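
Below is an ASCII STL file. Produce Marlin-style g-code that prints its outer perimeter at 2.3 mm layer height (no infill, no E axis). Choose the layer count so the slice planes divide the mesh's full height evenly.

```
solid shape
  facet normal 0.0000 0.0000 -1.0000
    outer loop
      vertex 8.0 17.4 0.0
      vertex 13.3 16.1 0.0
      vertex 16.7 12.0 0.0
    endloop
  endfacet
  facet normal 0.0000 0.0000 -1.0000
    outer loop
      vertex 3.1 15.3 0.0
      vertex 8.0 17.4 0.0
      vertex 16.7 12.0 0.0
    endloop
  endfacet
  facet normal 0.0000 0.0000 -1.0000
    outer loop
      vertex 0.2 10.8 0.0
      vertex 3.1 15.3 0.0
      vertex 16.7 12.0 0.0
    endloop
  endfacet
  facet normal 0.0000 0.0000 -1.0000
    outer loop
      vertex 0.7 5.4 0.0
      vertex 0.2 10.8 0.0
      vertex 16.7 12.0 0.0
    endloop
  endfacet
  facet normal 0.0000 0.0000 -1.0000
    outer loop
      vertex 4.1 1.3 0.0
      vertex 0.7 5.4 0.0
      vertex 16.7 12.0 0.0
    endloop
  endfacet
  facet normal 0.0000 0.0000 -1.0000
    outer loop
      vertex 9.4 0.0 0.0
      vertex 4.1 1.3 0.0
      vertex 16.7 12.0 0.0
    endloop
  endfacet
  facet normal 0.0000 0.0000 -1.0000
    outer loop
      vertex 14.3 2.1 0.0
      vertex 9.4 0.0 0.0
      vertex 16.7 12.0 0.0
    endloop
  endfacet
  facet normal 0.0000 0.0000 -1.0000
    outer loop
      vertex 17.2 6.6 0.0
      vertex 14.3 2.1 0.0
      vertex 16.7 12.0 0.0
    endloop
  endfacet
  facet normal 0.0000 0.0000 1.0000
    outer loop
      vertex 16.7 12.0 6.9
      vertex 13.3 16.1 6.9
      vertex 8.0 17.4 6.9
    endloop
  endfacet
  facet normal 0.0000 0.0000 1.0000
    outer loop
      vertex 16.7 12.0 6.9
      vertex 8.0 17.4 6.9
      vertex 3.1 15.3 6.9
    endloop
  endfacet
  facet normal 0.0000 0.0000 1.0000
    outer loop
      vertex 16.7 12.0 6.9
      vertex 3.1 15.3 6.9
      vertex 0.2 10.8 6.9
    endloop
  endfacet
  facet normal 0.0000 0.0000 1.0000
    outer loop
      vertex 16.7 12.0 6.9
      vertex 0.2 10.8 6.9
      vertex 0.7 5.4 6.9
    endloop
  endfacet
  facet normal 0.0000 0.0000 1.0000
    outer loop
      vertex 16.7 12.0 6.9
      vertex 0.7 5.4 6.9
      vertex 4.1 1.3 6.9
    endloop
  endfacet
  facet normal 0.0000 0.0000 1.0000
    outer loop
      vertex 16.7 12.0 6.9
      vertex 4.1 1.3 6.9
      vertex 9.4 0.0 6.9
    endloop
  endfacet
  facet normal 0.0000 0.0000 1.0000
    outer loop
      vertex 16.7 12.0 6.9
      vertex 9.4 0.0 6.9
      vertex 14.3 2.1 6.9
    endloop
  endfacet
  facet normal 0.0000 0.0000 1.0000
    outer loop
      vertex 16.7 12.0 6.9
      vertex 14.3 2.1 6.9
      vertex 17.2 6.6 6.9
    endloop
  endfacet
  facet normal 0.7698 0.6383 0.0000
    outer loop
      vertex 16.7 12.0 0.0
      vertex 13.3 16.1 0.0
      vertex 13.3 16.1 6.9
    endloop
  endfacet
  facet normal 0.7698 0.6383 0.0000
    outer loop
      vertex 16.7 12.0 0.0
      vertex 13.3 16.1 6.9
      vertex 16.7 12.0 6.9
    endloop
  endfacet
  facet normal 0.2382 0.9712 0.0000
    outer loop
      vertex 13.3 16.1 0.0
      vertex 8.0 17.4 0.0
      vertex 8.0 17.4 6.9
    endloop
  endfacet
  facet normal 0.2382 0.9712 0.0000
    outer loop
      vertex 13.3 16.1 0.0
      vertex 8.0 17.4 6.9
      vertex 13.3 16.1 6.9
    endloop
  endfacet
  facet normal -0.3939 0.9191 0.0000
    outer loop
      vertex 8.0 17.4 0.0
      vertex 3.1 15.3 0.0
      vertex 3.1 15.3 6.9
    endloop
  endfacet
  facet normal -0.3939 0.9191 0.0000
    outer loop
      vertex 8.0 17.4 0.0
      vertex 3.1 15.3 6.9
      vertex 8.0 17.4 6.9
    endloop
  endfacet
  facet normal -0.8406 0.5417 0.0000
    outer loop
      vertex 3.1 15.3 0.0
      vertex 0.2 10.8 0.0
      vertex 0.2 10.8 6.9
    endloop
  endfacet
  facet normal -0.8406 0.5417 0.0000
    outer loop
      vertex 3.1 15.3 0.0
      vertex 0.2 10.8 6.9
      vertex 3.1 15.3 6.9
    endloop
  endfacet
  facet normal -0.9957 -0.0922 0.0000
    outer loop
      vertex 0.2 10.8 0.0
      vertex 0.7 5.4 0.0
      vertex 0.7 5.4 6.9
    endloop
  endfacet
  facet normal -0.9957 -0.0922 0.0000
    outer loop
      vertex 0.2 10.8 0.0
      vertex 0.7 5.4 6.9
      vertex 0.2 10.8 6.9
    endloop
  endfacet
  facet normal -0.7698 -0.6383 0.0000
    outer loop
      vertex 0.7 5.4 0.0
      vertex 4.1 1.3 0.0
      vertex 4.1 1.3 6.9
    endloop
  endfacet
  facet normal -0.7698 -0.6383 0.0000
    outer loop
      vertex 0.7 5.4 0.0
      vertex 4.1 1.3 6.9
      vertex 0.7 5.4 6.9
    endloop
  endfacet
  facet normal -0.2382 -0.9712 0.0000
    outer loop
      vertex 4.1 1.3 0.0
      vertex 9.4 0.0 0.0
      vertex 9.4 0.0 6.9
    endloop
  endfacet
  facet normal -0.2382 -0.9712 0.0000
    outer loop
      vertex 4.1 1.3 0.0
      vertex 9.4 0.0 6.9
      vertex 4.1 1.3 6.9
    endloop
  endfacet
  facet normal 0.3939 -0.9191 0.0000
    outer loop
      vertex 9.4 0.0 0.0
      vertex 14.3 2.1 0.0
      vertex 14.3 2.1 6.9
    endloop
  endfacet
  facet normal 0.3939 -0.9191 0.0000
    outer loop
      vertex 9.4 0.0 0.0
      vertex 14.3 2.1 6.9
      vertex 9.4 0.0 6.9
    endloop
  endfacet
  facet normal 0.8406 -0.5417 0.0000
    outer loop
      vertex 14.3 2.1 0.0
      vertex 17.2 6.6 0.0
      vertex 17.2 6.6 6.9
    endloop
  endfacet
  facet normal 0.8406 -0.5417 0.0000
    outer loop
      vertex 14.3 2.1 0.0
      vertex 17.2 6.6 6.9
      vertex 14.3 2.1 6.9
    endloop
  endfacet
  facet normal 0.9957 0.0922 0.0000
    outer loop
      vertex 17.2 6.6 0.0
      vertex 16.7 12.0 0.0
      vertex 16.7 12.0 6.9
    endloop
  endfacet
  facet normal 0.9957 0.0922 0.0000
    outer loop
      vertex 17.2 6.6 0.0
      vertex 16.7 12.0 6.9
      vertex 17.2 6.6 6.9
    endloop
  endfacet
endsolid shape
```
; perimeter-only toolpath
G21 ; units = mm
G90 ; absolute positioning
G28 ; home
; layer 1
G0 Z2.3
G0 X16.7 Y12.0
G1 X13.3 Y16.1
G1 X8.0 Y17.4
G1 X3.1 Y15.3
G1 X0.2 Y10.8
G1 X0.7 Y5.4
G1 X4.1 Y1.3
G1 X9.4 Y0.0
G1 X14.3 Y2.1
G1 X17.2 Y6.6
G1 X16.7 Y12.0
; layer 2
G0 Z4.6
G0 X16.7 Y12.0
G1 X13.3 Y16.1
G1 X8.0 Y17.4
G1 X3.1 Y15.3
G1 X0.2 Y10.8
G1 X0.7 Y5.4
G1 X4.1 Y1.3
G1 X9.4 Y0.0
G1 X14.3 Y2.1
G1 X17.2 Y6.6
G1 X16.7 Y12.0
; layer 3
G0 Z6.9
G0 X16.7 Y12.0
G1 X13.3 Y16.1
G1 X8.0 Y17.4
G1 X3.1 Y15.3
G1 X0.2 Y10.8
G1 X0.7 Y5.4
G1 X4.1 Y1.3
G1 X9.4 Y0.0
G1 X14.3 Y2.1
G1 X17.2 Y6.6
G1 X16.7 Y12.0
M2 ; end

The solid is a regular 10-sided prism (a cylinder approximated with 10 flat sides), circumscribed radius ≈ 8.7 mm, height ≈ 6.9 mm. Slicing at Δz = 2.3 mm — 3 equal slices spanning the solid's height, so layer i sits at z = i·h/3 — gives 3 non-empty perimeters. Each is a 10-segment closed polygon; G0 lifts to the layer z and rapids to the start vertex, then G1 traces the edges.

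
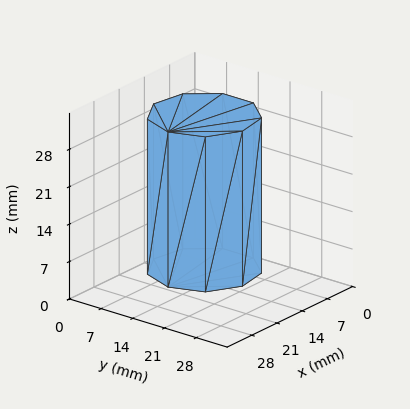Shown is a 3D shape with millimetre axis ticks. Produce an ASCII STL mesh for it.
Reading the render: the shape is a regular 9-sided prism (a cylinder approximated with 9 flat sides), circumscribed radius ≈ 10 mm, height ≈ 29 mm (dimensions read to the nearest mm from the axis ticks). For the STL, each face is triangulated and given an outward normal.

solid part
  facet normal 0.0000 0.0000 -1.0000
    outer loop
      vertex 11.7 19.8 0.0
      vertex 17.7 16.4 0.0
      vertex 20.0 10.0 0.0
    endloop
  endfacet
  facet normal 0.0000 0.0000 -1.0000
    outer loop
      vertex 5.0 18.7 0.0
      vertex 11.7 19.8 0.0
      vertex 20.0 10.0 0.0
    endloop
  endfacet
  facet normal 0.0000 0.0000 -1.0000
    outer loop
      vertex 0.6 13.4 0.0
      vertex 5.0 18.7 0.0
      vertex 20.0 10.0 0.0
    endloop
  endfacet
  facet normal 0.0000 0.0000 -1.0000
    outer loop
      vertex 0.6 6.6 0.0
      vertex 0.6 13.4 0.0
      vertex 20.0 10.0 0.0
    endloop
  endfacet
  facet normal 0.0000 0.0000 -1.0000
    outer loop
      vertex 5.0 1.3 0.0
      vertex 0.6 6.6 0.0
      vertex 20.0 10.0 0.0
    endloop
  endfacet
  facet normal 0.0000 0.0000 -1.0000
    outer loop
      vertex 11.7 0.2 0.0
      vertex 5.0 1.3 0.0
      vertex 20.0 10.0 0.0
    endloop
  endfacet
  facet normal 0.0000 0.0000 -1.0000
    outer loop
      vertex 17.7 3.6 0.0
      vertex 11.7 0.2 0.0
      vertex 20.0 10.0 0.0
    endloop
  endfacet
  facet normal 0.0000 0.0000 1.0000
    outer loop
      vertex 20.0 10.0 29.0
      vertex 17.7 16.4 29.0
      vertex 11.7 19.8 29.0
    endloop
  endfacet
  facet normal 0.0000 0.0000 1.0000
    outer loop
      vertex 20.0 10.0 29.0
      vertex 11.7 19.8 29.0
      vertex 5.0 18.7 29.0
    endloop
  endfacet
  facet normal 0.0000 0.0000 1.0000
    outer loop
      vertex 20.0 10.0 29.0
      vertex 5.0 18.7 29.0
      vertex 0.6 13.4 29.0
    endloop
  endfacet
  facet normal 0.0000 0.0000 1.0000
    outer loop
      vertex 20.0 10.0 29.0
      vertex 0.6 13.4 29.0
      vertex 0.6 6.6 29.0
    endloop
  endfacet
  facet normal 0.0000 0.0000 1.0000
    outer loop
      vertex 20.0 10.0 29.0
      vertex 0.6 6.6 29.0
      vertex 5.0 1.3 29.0
    endloop
  endfacet
  facet normal 0.0000 0.0000 1.0000
    outer loop
      vertex 20.0 10.0 29.0
      vertex 5.0 1.3 29.0
      vertex 11.7 0.2 29.0
    endloop
  endfacet
  facet normal 0.0000 0.0000 1.0000
    outer loop
      vertex 20.0 10.0 29.0
      vertex 11.7 0.2 29.0
      vertex 17.7 3.6 29.0
    endloop
  endfacet
  facet normal 0.9411 0.3382 0.0000
    outer loop
      vertex 20.0 10.0 0.0
      vertex 17.7 16.4 0.0
      vertex 17.7 16.4 29.0
    endloop
  endfacet
  facet normal 0.9411 0.3382 0.0000
    outer loop
      vertex 20.0 10.0 0.0
      vertex 17.7 16.4 29.0
      vertex 20.0 10.0 29.0
    endloop
  endfacet
  facet normal 0.4930 0.8700 0.0000
    outer loop
      vertex 17.7 16.4 0.0
      vertex 11.7 19.8 0.0
      vertex 11.7 19.8 29.0
    endloop
  endfacet
  facet normal 0.4930 0.8700 0.0000
    outer loop
      vertex 17.7 16.4 0.0
      vertex 11.7 19.8 29.0
      vertex 17.7 16.4 29.0
    endloop
  endfacet
  facet normal -0.1620 0.9868 0.0000
    outer loop
      vertex 11.7 19.8 0.0
      vertex 5.0 18.7 0.0
      vertex 5.0 18.7 29.0
    endloop
  endfacet
  facet normal -0.1620 0.9868 0.0000
    outer loop
      vertex 11.7 19.8 0.0
      vertex 5.0 18.7 29.0
      vertex 11.7 19.8 29.0
    endloop
  endfacet
  facet normal -0.7694 0.6388 0.0000
    outer loop
      vertex 5.0 18.7 0.0
      vertex 0.6 13.4 0.0
      vertex 0.6 13.4 29.0
    endloop
  endfacet
  facet normal -0.7694 0.6388 0.0000
    outer loop
      vertex 5.0 18.7 0.0
      vertex 0.6 13.4 29.0
      vertex 5.0 18.7 29.0
    endloop
  endfacet
  facet normal -1.0000 0.0000 0.0000
    outer loop
      vertex 0.6 13.4 0.0
      vertex 0.6 6.6 0.0
      vertex 0.6 6.6 29.0
    endloop
  endfacet
  facet normal -1.0000 0.0000 0.0000
    outer loop
      vertex 0.6 13.4 0.0
      vertex 0.6 6.6 29.0
      vertex 0.6 13.4 29.0
    endloop
  endfacet
  facet normal -0.7694 -0.6388 0.0000
    outer loop
      vertex 0.6 6.6 0.0
      vertex 5.0 1.3 0.0
      vertex 5.0 1.3 29.0
    endloop
  endfacet
  facet normal -0.7694 -0.6388 0.0000
    outer loop
      vertex 0.6 6.6 0.0
      vertex 5.0 1.3 29.0
      vertex 0.6 6.6 29.0
    endloop
  endfacet
  facet normal -0.1620 -0.9868 0.0000
    outer loop
      vertex 5.0 1.3 0.0
      vertex 11.7 0.2 0.0
      vertex 11.7 0.2 29.0
    endloop
  endfacet
  facet normal -0.1620 -0.9868 0.0000
    outer loop
      vertex 5.0 1.3 0.0
      vertex 11.7 0.2 29.0
      vertex 5.0 1.3 29.0
    endloop
  endfacet
  facet normal 0.4930 -0.8700 0.0000
    outer loop
      vertex 11.7 0.2 0.0
      vertex 17.7 3.6 0.0
      vertex 17.7 3.6 29.0
    endloop
  endfacet
  facet normal 0.4930 -0.8700 0.0000
    outer loop
      vertex 11.7 0.2 0.0
      vertex 17.7 3.6 29.0
      vertex 11.7 0.2 29.0
    endloop
  endfacet
  facet normal 0.9411 -0.3382 0.0000
    outer loop
      vertex 17.7 3.6 0.0
      vertex 20.0 10.0 0.0
      vertex 20.0 10.0 29.0
    endloop
  endfacet
  facet normal 0.9411 -0.3382 0.0000
    outer loop
      vertex 17.7 3.6 0.0
      vertex 20.0 10.0 29.0
      vertex 17.7 3.6 29.0
    endloop
  endfacet
endsolid part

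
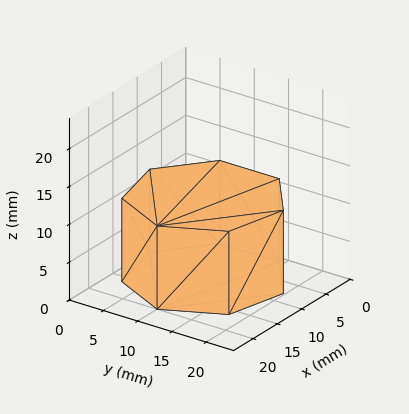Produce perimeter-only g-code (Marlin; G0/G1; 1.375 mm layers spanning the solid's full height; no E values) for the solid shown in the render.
Reading the render: the shape is a regular 7-sided prism (a cylinder approximated with 7 flat sides), circumscribed radius ≈ 10 mm, height ≈ 11 mm (dimensions read to the nearest mm from the axis ticks). For the g-code, the solid's height is divided into equal slices at the stated Δz and each level perimeter traced with G1 moves after a G0 lift.

; perimeter-only toolpath
G21 ; units = mm
G90 ; absolute positioning
G28 ; home
; layer 1
G0 Z1.375
G0 X20.000 Y10.000
G1 X16.235 Y17.818
G1 X7.775 Y19.749
G1 X0.990 Y14.339
G1 X0.990 Y5.661
G1 X7.775 Y0.251
G1 X16.235 Y2.182
G1 X20.000 Y10.000
; layer 2
G0 Z2.750
G0 X20.000 Y10.000
G1 X16.235 Y17.818
G1 X7.775 Y19.749
G1 X0.990 Y14.339
G1 X0.990 Y5.661
G1 X7.775 Y0.251
G1 X16.235 Y2.182
G1 X20.000 Y10.000
; layer 3
G0 Z4.125
G0 X20.000 Y10.000
G1 X16.235 Y17.818
G1 X7.775 Y19.749
G1 X0.990 Y14.339
G1 X0.990 Y5.661
G1 X7.775 Y0.251
G1 X16.235 Y2.182
G1 X20.000 Y10.000
; layer 4
G0 Z5.500
G0 X20.000 Y10.000
G1 X16.235 Y17.818
G1 X7.775 Y19.749
G1 X0.990 Y14.339
G1 X0.990 Y5.661
G1 X7.775 Y0.251
G1 X16.235 Y2.182
G1 X20.000 Y10.000
; layer 5
G0 Z6.875
G0 X20.000 Y10.000
G1 X16.235 Y17.818
G1 X7.775 Y19.749
G1 X0.990 Y14.339
G1 X0.990 Y5.661
G1 X7.775 Y0.251
G1 X16.235 Y2.182
G1 X20.000 Y10.000
; layer 6
G0 Z8.250
G0 X20.000 Y10.000
G1 X16.235 Y17.818
G1 X7.775 Y19.749
G1 X0.990 Y14.339
G1 X0.990 Y5.661
G1 X7.775 Y0.251
G1 X16.235 Y2.182
G1 X20.000 Y10.000
; layer 7
G0 Z9.625
G0 X20.000 Y10.000
G1 X16.235 Y17.818
G1 X7.775 Y19.749
G1 X0.990 Y14.339
G1 X0.990 Y5.661
G1 X7.775 Y0.251
G1 X16.235 Y2.182
G1 X20.000 Y10.000
; layer 8
G0 Z11.000
G0 X20.000 Y10.000
G1 X16.235 Y17.818
G1 X7.775 Y19.749
G1 X0.990 Y14.339
G1 X0.990 Y5.661
G1 X7.775 Y0.251
G1 X16.235 Y2.182
G1 X20.000 Y10.000
M2 ; end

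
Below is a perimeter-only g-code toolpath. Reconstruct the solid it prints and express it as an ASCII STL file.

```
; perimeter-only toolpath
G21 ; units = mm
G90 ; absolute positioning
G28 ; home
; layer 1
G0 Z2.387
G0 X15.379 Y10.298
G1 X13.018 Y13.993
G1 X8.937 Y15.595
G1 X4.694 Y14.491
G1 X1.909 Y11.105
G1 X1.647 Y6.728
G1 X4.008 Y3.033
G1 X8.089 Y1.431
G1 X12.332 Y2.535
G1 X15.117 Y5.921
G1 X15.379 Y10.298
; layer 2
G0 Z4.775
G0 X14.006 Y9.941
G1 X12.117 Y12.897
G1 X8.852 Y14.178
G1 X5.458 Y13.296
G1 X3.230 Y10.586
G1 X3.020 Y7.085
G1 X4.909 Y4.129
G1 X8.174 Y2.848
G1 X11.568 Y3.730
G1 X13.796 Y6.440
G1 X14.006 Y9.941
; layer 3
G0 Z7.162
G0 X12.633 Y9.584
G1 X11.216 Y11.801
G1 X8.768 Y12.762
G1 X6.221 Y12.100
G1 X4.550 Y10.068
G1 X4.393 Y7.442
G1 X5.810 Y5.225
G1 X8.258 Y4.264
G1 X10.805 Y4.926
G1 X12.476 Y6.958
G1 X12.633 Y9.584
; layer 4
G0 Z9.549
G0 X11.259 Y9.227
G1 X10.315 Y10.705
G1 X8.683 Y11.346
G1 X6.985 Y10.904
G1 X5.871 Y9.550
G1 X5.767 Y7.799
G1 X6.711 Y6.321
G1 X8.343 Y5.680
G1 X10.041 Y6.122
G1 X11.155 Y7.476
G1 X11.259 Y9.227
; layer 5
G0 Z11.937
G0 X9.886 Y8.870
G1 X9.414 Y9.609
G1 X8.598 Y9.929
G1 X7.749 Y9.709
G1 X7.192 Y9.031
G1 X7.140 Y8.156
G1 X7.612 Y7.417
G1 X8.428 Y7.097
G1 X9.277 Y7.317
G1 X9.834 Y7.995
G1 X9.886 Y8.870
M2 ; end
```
solid part
  facet normal 0.0000 0.0000 -1.0000
    outer loop
      vertex 9.022 17.011 0.000
      vertex 13.919 15.089 0.000
      vertex 16.752 10.655 0.000
    endloop
  endfacet
  facet normal 0.0000 0.0000 -1.0000
    outer loop
      vertex 3.930 15.687 0.000
      vertex 9.022 17.011 0.000
      vertex 16.752 10.655 0.000
    endloop
  endfacet
  facet normal 0.0000 0.0000 -1.0000
    outer loop
      vertex 0.588 11.623 0.000
      vertex 3.930 15.687 0.000
      vertex 16.752 10.655 0.000
    endloop
  endfacet
  facet normal 0.0000 0.0000 -1.0000
    outer loop
      vertex 0.274 6.371 0.000
      vertex 0.588 11.623 0.000
      vertex 16.752 10.655 0.000
    endloop
  endfacet
  facet normal 0.0000 0.0000 -1.0000
    outer loop
      vertex 3.107 1.937 0.000
      vertex 0.274 6.371 0.000
      vertex 16.752 10.655 0.000
    endloop
  endfacet
  facet normal 0.0000 0.0000 -1.0000
    outer loop
      vertex 8.004 0.015 0.000
      vertex 3.107 1.937 0.000
      vertex 16.752 10.655 0.000
    endloop
  endfacet
  facet normal 0.0000 0.0000 -1.0000
    outer loop
      vertex 13.096 1.339 0.000
      vertex 8.004 0.015 0.000
      vertex 16.752 10.655 0.000
    endloop
  endfacet
  facet normal 0.0000 0.0000 -1.0000
    outer loop
      vertex 16.438 5.403 0.000
      vertex 13.096 1.339 0.000
      vertex 16.752 10.655 0.000
    endloop
  endfacet
  facet normal 0.7336 0.4687 0.4921
    outer loop
      vertex 16.752 10.655 0.000
      vertex 13.919 15.089 0.000
      vertex 8.513 8.513 14.324
    endloop
  endfacet
  facet normal 0.3181 0.8104 0.4921
    outer loop
      vertex 13.919 15.089 0.000
      vertex 9.022 17.011 0.000
      vertex 8.513 8.513 14.324
    endloop
  endfacet
  facet normal -0.2191 0.8425 0.4921
    outer loop
      vertex 9.022 17.011 0.000
      vertex 3.930 15.687 0.000
      vertex 8.513 8.513 14.324
    endloop
  endfacet
  facet normal -0.6724 0.5529 0.4921
    outer loop
      vertex 3.930 15.687 0.000
      vertex 0.588 11.623 0.000
      vertex 8.513 8.513 14.324
    endloop
  endfacet
  facet normal -0.8690 0.0520 0.4921
    outer loop
      vertex 0.588 11.623 0.000
      vertex 0.274 6.371 0.000
      vertex 8.513 8.513 14.324
    endloop
  endfacet
  facet normal -0.7336 -0.4687 0.4921
    outer loop
      vertex 0.274 6.371 0.000
      vertex 3.107 1.937 0.000
      vertex 8.513 8.513 14.324
    endloop
  endfacet
  facet normal -0.3181 -0.8104 0.4921
    outer loop
      vertex 3.107 1.937 0.000
      vertex 8.004 0.015 0.000
      vertex 8.513 8.513 14.324
    endloop
  endfacet
  facet normal 0.2191 -0.8425 0.4921
    outer loop
      vertex 8.004 0.015 0.000
      vertex 13.096 1.339 0.000
      vertex 8.513 8.513 14.324
    endloop
  endfacet
  facet normal 0.6724 -0.5529 0.4921
    outer loop
      vertex 13.096 1.339 0.000
      vertex 16.438 5.403 0.000
      vertex 8.513 8.513 14.324
    endloop
  endfacet
  facet normal 0.8690 -0.0520 0.4921
    outer loop
      vertex 16.438 5.403 0.000
      vertex 16.752 10.655 0.000
      vertex 8.513 8.513 14.324
    endloop
  endfacet
endsolid part

The G0 Z moves step by Δz≈2.387 mm. The G1 loops shrink linearly with z, so the solid tapers from its base footprint up to z≈14.3. Closing with a flat bottom cap and the tapered top and triangulating gives 18 facets — a regular 10-sided pyramid, base circumscribed radius ≈ 8.51 mm, apex at z ≈ 14.3 mm.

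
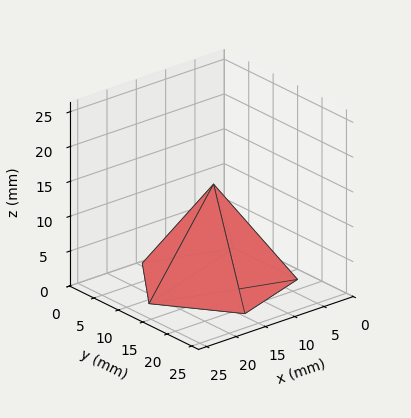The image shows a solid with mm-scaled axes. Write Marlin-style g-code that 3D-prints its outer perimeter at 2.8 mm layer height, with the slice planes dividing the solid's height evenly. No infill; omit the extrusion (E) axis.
Reading the render: the shape is a regular 5-sided pyramid, base circumscribed radius ≈ 11 mm, apex at z ≈ 14 mm (dimensions read to the nearest mm from the axis ticks). For the g-code, the solid's height is divided into equal slices at the stated Δz and each level perimeter traced with G1 moves after a G0 lift.

; perimeter-only toolpath
G21 ; units = mm
G90 ; absolute positioning
G28 ; home
; layer 1
G0 Z2.8
G0 X19.8 Y11.0
G1 X13.7 Y19.4
G1 X3.9 Y16.2
G1 X3.9 Y5.8
G1 X13.7 Y2.6
G1 X19.8 Y11.0
; layer 2
G0 Z5.6
G0 X17.6 Y11.0
G1 X13.0 Y17.3
G1 X5.7 Y14.9
G1 X5.7 Y7.1
G1 X13.0 Y4.7
G1 X17.6 Y11.0
; layer 3
G0 Z8.4
G0 X15.4 Y11.0
G1 X12.4 Y15.2
G1 X7.4 Y13.6
G1 X7.4 Y8.4
G1 X12.4 Y6.8
G1 X15.4 Y11.0
; layer 4
G0 Z11.2
G0 X13.2 Y11.0
G1 X11.7 Y13.1
G1 X9.2 Y12.3
G1 X9.2 Y9.7
G1 X11.7 Y8.9
G1 X13.2 Y11.0
M2 ; end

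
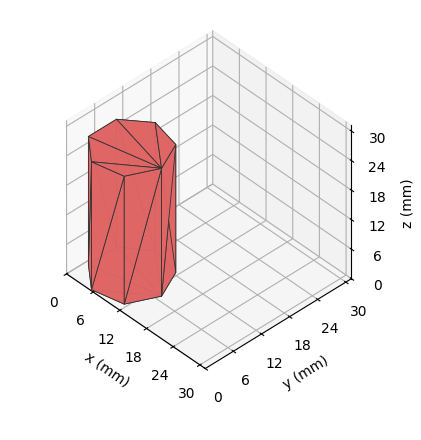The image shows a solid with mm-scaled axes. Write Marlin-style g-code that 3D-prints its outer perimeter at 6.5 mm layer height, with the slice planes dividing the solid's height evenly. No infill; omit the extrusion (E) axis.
Reading the render: the shape is a regular 7-sided prism (a cylinder approximated with 7 flat sides), circumscribed radius ≈ 7 mm, height ≈ 26 mm (dimensions read to the nearest mm from the axis ticks). For the g-code, the solid's height is divided into equal slices at the stated Δz and each level perimeter traced with G1 moves after a G0 lift.

; perimeter-only toolpath
G21 ; units = mm
G90 ; absolute positioning
G28 ; home
; layer 1
G0 Z6.5
G0 X14.0 Y7.0
G1 X11.4 Y12.5
G1 X5.4 Y13.8
G1 X0.7 Y10.0
G1 X0.7 Y4.0
G1 X5.4 Y0.2
G1 X11.4 Y1.5
G1 X14.0 Y7.0
; layer 2
G0 Z13.0
G0 X14.0 Y7.0
G1 X11.4 Y12.5
G1 X5.4 Y13.8
G1 X0.7 Y10.0
G1 X0.7 Y4.0
G1 X5.4 Y0.2
G1 X11.4 Y1.5
G1 X14.0 Y7.0
; layer 3
G0 Z19.5
G0 X14.0 Y7.0
G1 X11.4 Y12.5
G1 X5.4 Y13.8
G1 X0.7 Y10.0
G1 X0.7 Y4.0
G1 X5.4 Y0.2
G1 X11.4 Y1.5
G1 X14.0 Y7.0
; layer 4
G0 Z26.0
G0 X14.0 Y7.0
G1 X11.4 Y12.5
G1 X5.4 Y13.8
G1 X0.7 Y10.0
G1 X0.7 Y4.0
G1 X5.4 Y0.2
G1 X11.4 Y1.5
G1 X14.0 Y7.0
M2 ; end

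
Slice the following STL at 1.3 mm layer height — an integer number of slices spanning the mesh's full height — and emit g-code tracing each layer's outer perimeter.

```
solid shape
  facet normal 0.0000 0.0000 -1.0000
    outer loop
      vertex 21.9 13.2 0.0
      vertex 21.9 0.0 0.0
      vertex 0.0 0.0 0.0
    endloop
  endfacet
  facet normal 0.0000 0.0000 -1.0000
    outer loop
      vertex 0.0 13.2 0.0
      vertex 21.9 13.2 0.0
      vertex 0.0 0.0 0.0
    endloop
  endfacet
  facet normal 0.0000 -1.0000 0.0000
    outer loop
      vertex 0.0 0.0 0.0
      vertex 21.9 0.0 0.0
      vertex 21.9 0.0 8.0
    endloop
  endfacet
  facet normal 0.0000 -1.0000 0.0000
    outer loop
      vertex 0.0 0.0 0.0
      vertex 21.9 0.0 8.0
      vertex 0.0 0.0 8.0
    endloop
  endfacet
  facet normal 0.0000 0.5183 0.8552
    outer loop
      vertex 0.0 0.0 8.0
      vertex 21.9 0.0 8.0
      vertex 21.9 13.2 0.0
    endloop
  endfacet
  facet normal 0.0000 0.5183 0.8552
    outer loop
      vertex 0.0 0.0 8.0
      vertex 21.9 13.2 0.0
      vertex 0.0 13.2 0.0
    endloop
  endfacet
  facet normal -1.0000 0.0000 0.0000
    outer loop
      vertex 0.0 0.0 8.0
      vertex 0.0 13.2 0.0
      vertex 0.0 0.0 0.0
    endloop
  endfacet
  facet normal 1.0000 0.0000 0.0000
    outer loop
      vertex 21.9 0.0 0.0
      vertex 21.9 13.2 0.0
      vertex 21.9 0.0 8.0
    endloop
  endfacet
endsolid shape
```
; perimeter-only toolpath
G21 ; units = mm
G90 ; absolute positioning
G28 ; home
; layer 1
G0 Z1.3
G0 X0.0 Y0.0
G1 X21.9 Y0.0
G1 X21.9 Y11.0
G1 X0.0 Y11.0
G1 X0.0 Y0.0
; layer 2
G0 Z2.7
G0 X0.0 Y0.0
G1 X21.9 Y0.0
G1 X21.9 Y8.8
G1 X0.0 Y8.8
G1 X0.0 Y0.0
; layer 3
G0 Z4.0
G0 X0.0 Y0.0
G1 X21.9 Y0.0
G1 X21.9 Y6.6
G1 X0.0 Y6.6
G1 X0.0 Y0.0
; layer 4
G0 Z5.3
G0 X0.0 Y0.0
G1 X21.9 Y0.0
G1 X21.9 Y4.4
G1 X0.0 Y4.4
G1 X0.0 Y0.0
; layer 5
G0 Z6.7
G0 X0.0 Y0.0
G1 X21.9 Y0.0
G1 X21.9 Y2.2
G1 X0.0 Y2.2
G1 X0.0 Y0.0
M2 ; end

The solid is a wedge (ramp): 21.9 × 13.2 mm base, rising to 8 mm along the y=0 edge and sloping linearly to z=0 at y=13.2. Slicing at Δz = 1.3 mm — 6 equal slices spanning the solid's height, so layer i sits at z = i·h/6 — gives 5 non-empty perimeters. Each is a 4-segment closed polygon; G0 lifts to the layer z and rapids to the start vertex, then G1 traces the edges. The cross-section shrinks linearly with z (the slice at the apex is degenerate and omitted).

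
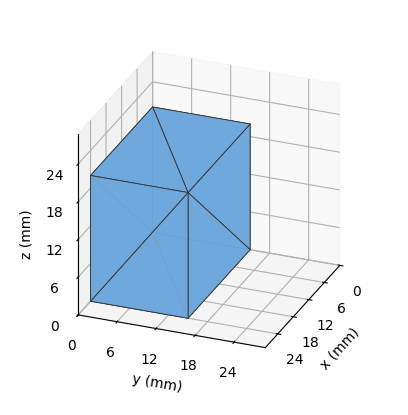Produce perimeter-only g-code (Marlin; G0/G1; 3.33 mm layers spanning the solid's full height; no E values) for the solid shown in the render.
Reading the render: the shape is a rectangular box, roughly 24 × 15 mm footprint and 20 mm tall (dimensions read to the nearest mm from the axis ticks). For the g-code, the solid's height is divided into equal slices at the stated Δz and each level perimeter traced with G1 moves after a G0 lift.

; perimeter-only toolpath
G21 ; units = mm
G90 ; absolute positioning
G28 ; home
; layer 1
G0 Z3.33
G0 X0.00 Y0.00
G1 X24.00 Y0.00
G1 X24.00 Y15.00
G1 X0.00 Y15.00
G1 X0.00 Y0.00
; layer 2
G0 Z6.67
G0 X0.00 Y0.00
G1 X24.00 Y0.00
G1 X24.00 Y15.00
G1 X0.00 Y15.00
G1 X0.00 Y0.00
; layer 3
G0 Z10.00
G0 X0.00 Y0.00
G1 X24.00 Y0.00
G1 X24.00 Y15.00
G1 X0.00 Y15.00
G1 X0.00 Y0.00
; layer 4
G0 Z13.33
G0 X0.00 Y0.00
G1 X24.00 Y0.00
G1 X24.00 Y15.00
G1 X0.00 Y15.00
G1 X0.00 Y0.00
; layer 5
G0 Z16.67
G0 X0.00 Y0.00
G1 X24.00 Y0.00
G1 X24.00 Y15.00
G1 X0.00 Y15.00
G1 X0.00 Y0.00
; layer 6
G0 Z20.00
G0 X0.00 Y0.00
G1 X24.00 Y0.00
G1 X24.00 Y15.00
G1 X0.00 Y15.00
G1 X0.00 Y0.00
M2 ; end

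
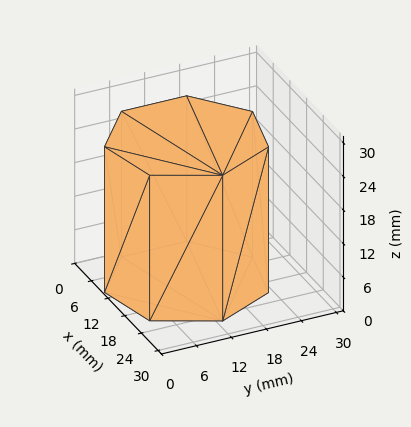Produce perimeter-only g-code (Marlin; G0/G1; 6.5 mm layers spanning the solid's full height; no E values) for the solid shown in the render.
Reading the render: the shape is a regular 7-sided prism (a cylinder approximated with 7 flat sides), circumscribed radius ≈ 13 mm, height ≈ 26 mm (dimensions read to the nearest mm from the axis ticks). For the g-code, the solid's height is divided into equal slices at the stated Δz and each level perimeter traced with G1 moves after a G0 lift.

; perimeter-only toolpath
G21 ; units = mm
G90 ; absolute positioning
G28 ; home
; layer 1
G0 Z6.5
G0 X26.0 Y13.0
G1 X21.1 Y23.2
G1 X10.1 Y25.7
G1 X1.3 Y18.6
G1 X1.3 Y7.4
G1 X10.1 Y0.3
G1 X21.1 Y2.8
G1 X26.0 Y13.0
; layer 2
G0 Z13.0
G0 X26.0 Y13.0
G1 X21.1 Y23.2
G1 X10.1 Y25.7
G1 X1.3 Y18.6
G1 X1.3 Y7.4
G1 X10.1 Y0.3
G1 X21.1 Y2.8
G1 X26.0 Y13.0
; layer 3
G0 Z19.5
G0 X26.0 Y13.0
G1 X21.1 Y23.2
G1 X10.1 Y25.7
G1 X1.3 Y18.6
G1 X1.3 Y7.4
G1 X10.1 Y0.3
G1 X21.1 Y2.8
G1 X26.0 Y13.0
; layer 4
G0 Z26.0
G0 X26.0 Y13.0
G1 X21.1 Y23.2
G1 X10.1 Y25.7
G1 X1.3 Y18.6
G1 X1.3 Y7.4
G1 X10.1 Y0.3
G1 X21.1 Y2.8
G1 X26.0 Y13.0
M2 ; end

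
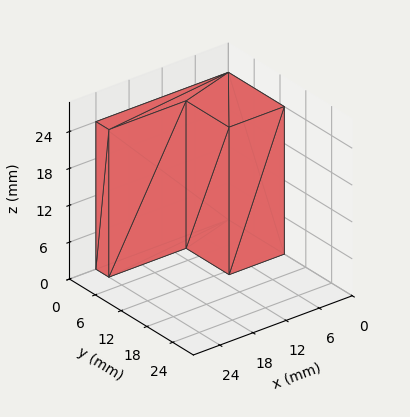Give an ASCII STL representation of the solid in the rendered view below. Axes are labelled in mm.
Reading the render: the shape is an L-shaped prism: outer 24 × 13 mm, arm thicknesses ≈ 3 mm (horizontal) and 10 mm (vertical), extruded 24 mm in z (dimensions read to the nearest mm from the axis ticks). For the STL, each face is triangulated and given an outward normal.

solid part
  facet normal 0.0000 0.0000 -1.0000
    outer loop
      vertex 24.000 3.000 0.000
      vertex 24.000 0.000 0.000
      vertex 0.000 0.000 0.000
    endloop
  endfacet
  facet normal 0.0000 0.0000 -1.0000
    outer loop
      vertex 10.000 3.000 0.000
      vertex 24.000 3.000 0.000
      vertex 0.000 0.000 0.000
    endloop
  endfacet
  facet normal 0.0000 0.0000 -1.0000
    outer loop
      vertex 10.000 13.000 0.000
      vertex 10.000 3.000 0.000
      vertex 0.000 0.000 0.000
    endloop
  endfacet
  facet normal 0.0000 0.0000 -1.0000
    outer loop
      vertex 0.000 13.000 0.000
      vertex 10.000 13.000 0.000
      vertex 0.000 0.000 0.000
    endloop
  endfacet
  facet normal 0.0000 0.0000 1.0000
    outer loop
      vertex 0.000 0.000 24.000
      vertex 24.000 0.000 24.000
      vertex 24.000 3.000 24.000
    endloop
  endfacet
  facet normal 0.0000 0.0000 1.0000
    outer loop
      vertex 0.000 0.000 24.000
      vertex 24.000 3.000 24.000
      vertex 10.000 3.000 24.000
    endloop
  endfacet
  facet normal 0.0000 0.0000 1.0000
    outer loop
      vertex 0.000 0.000 24.000
      vertex 10.000 3.000 24.000
      vertex 10.000 13.000 24.000
    endloop
  endfacet
  facet normal 0.0000 0.0000 1.0000
    outer loop
      vertex 0.000 0.000 24.000
      vertex 10.000 13.000 24.000
      vertex 0.000 13.000 24.000
    endloop
  endfacet
  facet normal 0.0000 -1.0000 0.0000
    outer loop
      vertex 0.000 0.000 0.000
      vertex 24.000 0.000 0.000
      vertex 24.000 0.000 24.000
    endloop
  endfacet
  facet normal 0.0000 -1.0000 0.0000
    outer loop
      vertex 0.000 0.000 0.000
      vertex 24.000 0.000 24.000
      vertex 0.000 0.000 24.000
    endloop
  endfacet
  facet normal 1.0000 0.0000 0.0000
    outer loop
      vertex 24.000 0.000 0.000
      vertex 24.000 3.000 0.000
      vertex 24.000 3.000 24.000
    endloop
  endfacet
  facet normal 1.0000 0.0000 0.0000
    outer loop
      vertex 24.000 0.000 0.000
      vertex 24.000 3.000 24.000
      vertex 24.000 0.000 24.000
    endloop
  endfacet
  facet normal 0.0000 1.0000 0.0000
    outer loop
      vertex 24.000 3.000 0.000
      vertex 10.000 3.000 0.000
      vertex 10.000 3.000 24.000
    endloop
  endfacet
  facet normal 0.0000 1.0000 0.0000
    outer loop
      vertex 24.000 3.000 0.000
      vertex 10.000 3.000 24.000
      vertex 24.000 3.000 24.000
    endloop
  endfacet
  facet normal 1.0000 0.0000 0.0000
    outer loop
      vertex 10.000 3.000 0.000
      vertex 10.000 13.000 0.000
      vertex 10.000 13.000 24.000
    endloop
  endfacet
  facet normal 1.0000 0.0000 0.0000
    outer loop
      vertex 10.000 3.000 0.000
      vertex 10.000 13.000 24.000
      vertex 10.000 3.000 24.000
    endloop
  endfacet
  facet normal 0.0000 1.0000 0.0000
    outer loop
      vertex 10.000 13.000 0.000
      vertex 0.000 13.000 0.000
      vertex 0.000 13.000 24.000
    endloop
  endfacet
  facet normal 0.0000 1.0000 0.0000
    outer loop
      vertex 10.000 13.000 0.000
      vertex 0.000 13.000 24.000
      vertex 10.000 13.000 24.000
    endloop
  endfacet
  facet normal -1.0000 0.0000 0.0000
    outer loop
      vertex 0.000 13.000 0.000
      vertex 0.000 0.000 0.000
      vertex 0.000 0.000 24.000
    endloop
  endfacet
  facet normal -1.0000 0.0000 0.0000
    outer loop
      vertex 0.000 13.000 0.000
      vertex 0.000 0.000 24.000
      vertex 0.000 13.000 24.000
    endloop
  endfacet
endsolid part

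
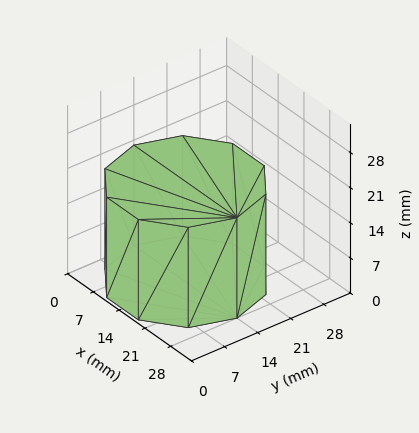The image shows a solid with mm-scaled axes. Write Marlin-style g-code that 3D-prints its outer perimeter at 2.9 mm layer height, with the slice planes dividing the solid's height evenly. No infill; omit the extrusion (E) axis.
Reading the render: the shape is a regular 10-sided prism (a cylinder approximated with 10 flat sides), circumscribed radius ≈ 14 mm, height ≈ 20 mm (dimensions read to the nearest mm from the axis ticks). For the g-code, the solid's height is divided into equal slices at the stated Δz and each level perimeter traced with G1 moves after a G0 lift.

; perimeter-only toolpath
G21 ; units = mm
G90 ; absolute positioning
G28 ; home
; layer 1
G0 Z2.9
G0 X28.0 Y14.0
G1 X25.3 Y22.2
G1 X18.3 Y27.3
G1 X9.7 Y27.3
G1 X2.7 Y22.2
G1 X0.0 Y14.0
G1 X2.7 Y5.8
G1 X9.7 Y0.7
G1 X18.3 Y0.7
G1 X25.3 Y5.8
G1 X28.0 Y14.0
; layer 2
G0 Z5.7
G0 X28.0 Y14.0
G1 X25.3 Y22.2
G1 X18.3 Y27.3
G1 X9.7 Y27.3
G1 X2.7 Y22.2
G1 X0.0 Y14.0
G1 X2.7 Y5.8
G1 X9.7 Y0.7
G1 X18.3 Y0.7
G1 X25.3 Y5.8
G1 X28.0 Y14.0
; layer 3
G0 Z8.6
G0 X28.0 Y14.0
G1 X25.3 Y22.2
G1 X18.3 Y27.3
G1 X9.7 Y27.3
G1 X2.7 Y22.2
G1 X0.0 Y14.0
G1 X2.7 Y5.8
G1 X9.7 Y0.7
G1 X18.3 Y0.7
G1 X25.3 Y5.8
G1 X28.0 Y14.0
; layer 4
G0 Z11.4
G0 X28.0 Y14.0
G1 X25.3 Y22.2
G1 X18.3 Y27.3
G1 X9.7 Y27.3
G1 X2.7 Y22.2
G1 X0.0 Y14.0
G1 X2.7 Y5.8
G1 X9.7 Y0.7
G1 X18.3 Y0.7
G1 X25.3 Y5.8
G1 X28.0 Y14.0
; layer 5
G0 Z14.3
G0 X28.0 Y14.0
G1 X25.3 Y22.2
G1 X18.3 Y27.3
G1 X9.7 Y27.3
G1 X2.7 Y22.2
G1 X0.0 Y14.0
G1 X2.7 Y5.8
G1 X9.7 Y0.7
G1 X18.3 Y0.7
G1 X25.3 Y5.8
G1 X28.0 Y14.0
; layer 6
G0 Z17.1
G0 X28.0 Y14.0
G1 X25.3 Y22.2
G1 X18.3 Y27.3
G1 X9.7 Y27.3
G1 X2.7 Y22.2
G1 X0.0 Y14.0
G1 X2.7 Y5.8
G1 X9.7 Y0.7
G1 X18.3 Y0.7
G1 X25.3 Y5.8
G1 X28.0 Y14.0
; layer 7
G0 Z20.0
G0 X28.0 Y14.0
G1 X25.3 Y22.2
G1 X18.3 Y27.3
G1 X9.7 Y27.3
G1 X2.7 Y22.2
G1 X0.0 Y14.0
G1 X2.7 Y5.8
G1 X9.7 Y0.7
G1 X18.3 Y0.7
G1 X25.3 Y5.8
G1 X28.0 Y14.0
M2 ; end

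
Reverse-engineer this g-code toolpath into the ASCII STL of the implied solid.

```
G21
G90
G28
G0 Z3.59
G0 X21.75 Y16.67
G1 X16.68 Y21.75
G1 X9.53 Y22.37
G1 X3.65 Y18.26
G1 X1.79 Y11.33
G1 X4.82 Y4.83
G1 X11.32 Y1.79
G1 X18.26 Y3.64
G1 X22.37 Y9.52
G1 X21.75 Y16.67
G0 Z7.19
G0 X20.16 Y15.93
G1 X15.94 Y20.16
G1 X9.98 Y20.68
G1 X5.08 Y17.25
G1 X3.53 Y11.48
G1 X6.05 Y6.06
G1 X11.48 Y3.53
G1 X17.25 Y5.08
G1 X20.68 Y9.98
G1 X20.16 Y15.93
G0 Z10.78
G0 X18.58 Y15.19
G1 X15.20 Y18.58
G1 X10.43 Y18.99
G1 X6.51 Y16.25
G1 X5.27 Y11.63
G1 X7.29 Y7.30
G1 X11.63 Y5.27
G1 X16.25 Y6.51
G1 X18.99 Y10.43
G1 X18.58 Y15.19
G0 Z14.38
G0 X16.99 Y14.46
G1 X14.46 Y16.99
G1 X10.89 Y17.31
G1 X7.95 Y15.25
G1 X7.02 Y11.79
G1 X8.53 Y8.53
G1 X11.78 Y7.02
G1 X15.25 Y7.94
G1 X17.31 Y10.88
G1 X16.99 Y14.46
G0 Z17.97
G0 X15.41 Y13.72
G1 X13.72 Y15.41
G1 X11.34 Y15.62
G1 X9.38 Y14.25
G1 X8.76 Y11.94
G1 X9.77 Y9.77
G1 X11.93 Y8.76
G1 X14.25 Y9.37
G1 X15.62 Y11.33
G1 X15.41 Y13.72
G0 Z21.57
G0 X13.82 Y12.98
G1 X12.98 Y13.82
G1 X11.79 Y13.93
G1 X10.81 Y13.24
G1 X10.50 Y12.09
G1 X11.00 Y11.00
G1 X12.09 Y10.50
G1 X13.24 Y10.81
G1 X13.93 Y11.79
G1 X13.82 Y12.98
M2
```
solid part
  facet normal 0.0000 0.0000 -1.0000
    outer loop
      vertex 9.08 24.06 0.00
      vertex 17.42 23.33 0.00
      vertex 23.33 17.41 0.00
    endloop
  endfacet
  facet normal 0.0000 0.0000 -1.0000
    outer loop
      vertex 2.22 19.26 0.00
      vertex 9.08 24.06 0.00
      vertex 23.33 17.41 0.00
    endloop
  endfacet
  facet normal 0.0000 0.0000 -1.0000
    outer loop
      vertex 0.05 11.18 0.00
      vertex 2.22 19.26 0.00
      vertex 23.33 17.41 0.00
    endloop
  endfacet
  facet normal 0.0000 0.0000 -1.0000
    outer loop
      vertex 3.58 3.59 0.00
      vertex 0.05 11.18 0.00
      vertex 23.33 17.41 0.00
    endloop
  endfacet
  facet normal 0.0000 0.0000 -1.0000
    outer loop
      vertex 11.17 0.05 0.00
      vertex 3.58 3.59 0.00
      vertex 23.33 17.41 0.00
    endloop
  endfacet
  facet normal 0.0000 0.0000 -1.0000
    outer loop
      vertex 19.26 2.21 0.00
      vertex 11.17 0.05 0.00
      vertex 23.33 17.41 0.00
    endloop
  endfacet
  facet normal 0.0000 0.0000 -1.0000
    outer loop
      vertex 24.06 9.07 0.00
      vertex 19.26 2.21 0.00
      vertex 23.33 17.41 0.00
    endloop
  endfacet
  facet normal 0.6436 0.6426 0.4157
    outer loop
      vertex 23.33 17.41 0.00
      vertex 17.42 23.33 0.00
      vertex 12.24 12.24 25.16
    endloop
  endfacet
  facet normal 0.0793 0.9060 0.4157
    outer loop
      vertex 17.42 23.33 0.00
      vertex 9.08 24.06 0.00
      vertex 12.24 12.24 25.16
    endloop
  endfacet
  facet normal -0.5214 0.7452 0.4156
    outer loop
      vertex 9.08 24.06 0.00
      vertex 2.22 19.26 0.00
      vertex 12.24 12.24 25.16
    endloop
  endfacet
  facet normal -0.8784 0.2359 0.4156
    outer loop
      vertex 2.22 19.26 0.00
      vertex 0.05 11.18 0.00
      vertex 12.24 12.24 25.16
    endloop
  endfacet
  facet normal -0.8247 -0.3835 0.4157
    outer loop
      vertex 0.05 11.18 0.00
      vertex 3.58 3.59 0.00
      vertex 12.24 12.24 25.16
    endloop
  endfacet
  facet normal -0.3844 -0.8243 0.4157
    outer loop
      vertex 3.58 3.59 0.00
      vertex 11.17 0.05 0.00
      vertex 12.24 12.24 25.16
    endloop
  endfacet
  facet normal 0.2346 -0.8787 0.4158
    outer loop
      vertex 11.17 0.05 0.00
      vertex 19.26 2.21 0.00
      vertex 12.24 12.24 25.16
    endloop
  endfacet
  facet normal 0.7452 -0.5214 0.4158
    outer loop
      vertex 19.26 2.21 0.00
      vertex 24.06 9.07 0.00
      vertex 12.24 12.24 25.16
    endloop
  endfacet
  facet normal 0.9061 0.0793 0.4157
    outer loop
      vertex 24.06 9.07 0.00
      vertex 23.33 17.41 0.00
      vertex 12.24 12.24 25.16
    endloop
  endfacet
endsolid part

The G0 Z moves step by Δz≈3.59 mm. The G1 loops shrink linearly with z, so the solid tapers from its base footprint up to z≈25.2. Closing with a flat bottom cap and the tapered top and triangulating gives 16 facets — a regular 9-sided pyramid, base circumscribed radius ≈ 12.2 mm, apex at z ≈ 25.2 mm.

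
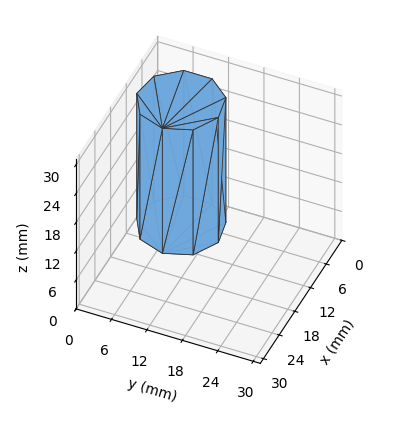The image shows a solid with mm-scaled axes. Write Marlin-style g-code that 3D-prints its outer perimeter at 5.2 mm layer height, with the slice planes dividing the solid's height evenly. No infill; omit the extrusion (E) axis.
Reading the render: the shape is a regular 9-sided prism (a cylinder approximated with 9 flat sides), circumscribed radius ≈ 7 mm, height ≈ 26 mm (dimensions read to the nearest mm from the axis ticks). For the g-code, the solid's height is divided into equal slices at the stated Δz and each level perimeter traced with G1 moves after a G0 lift.

; perimeter-only toolpath
G21 ; units = mm
G90 ; absolute positioning
G28 ; home
; layer 1
G0 Z5.2
G0 X14.0 Y7.0
G1 X12.4 Y11.5
G1 X8.2 Y13.9
G1 X3.5 Y13.1
G1 X0.4 Y9.4
G1 X0.4 Y4.6
G1 X3.5 Y0.9
G1 X8.2 Y0.1
G1 X12.4 Y2.5
G1 X14.0 Y7.0
; layer 2
G0 Z10.4
G0 X14.0 Y7.0
G1 X12.4 Y11.5
G1 X8.2 Y13.9
G1 X3.5 Y13.1
G1 X0.4 Y9.4
G1 X0.4 Y4.6
G1 X3.5 Y0.9
G1 X8.2 Y0.1
G1 X12.4 Y2.5
G1 X14.0 Y7.0
; layer 3
G0 Z15.6
G0 X14.0 Y7.0
G1 X12.4 Y11.5
G1 X8.2 Y13.9
G1 X3.5 Y13.1
G1 X0.4 Y9.4
G1 X0.4 Y4.6
G1 X3.5 Y0.9
G1 X8.2 Y0.1
G1 X12.4 Y2.5
G1 X14.0 Y7.0
; layer 4
G0 Z20.8
G0 X14.0 Y7.0
G1 X12.4 Y11.5
G1 X8.2 Y13.9
G1 X3.5 Y13.1
G1 X0.4 Y9.4
G1 X0.4 Y4.6
G1 X3.5 Y0.9
G1 X8.2 Y0.1
G1 X12.4 Y2.5
G1 X14.0 Y7.0
; layer 5
G0 Z26.0
G0 X14.0 Y7.0
G1 X12.4 Y11.5
G1 X8.2 Y13.9
G1 X3.5 Y13.1
G1 X0.4 Y9.4
G1 X0.4 Y4.6
G1 X3.5 Y0.9
G1 X8.2 Y0.1
G1 X12.4 Y2.5
G1 X14.0 Y7.0
M2 ; end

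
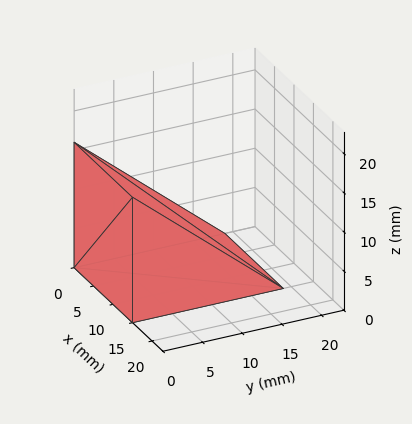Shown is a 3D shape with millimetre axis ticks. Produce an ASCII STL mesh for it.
Reading the render: the shape is a wedge (ramp): 15 × 19 mm base, rising to 16 mm along the y=0 edge and sloping linearly to z=0 at y=19 (dimensions read to the nearest mm from the axis ticks). For the STL, each face is triangulated and given an outward normal.

solid part
  facet normal 0.0000 0.0000 -1.0000
    outer loop
      vertex 15.00 19.00 0.00
      vertex 15.00 0.00 0.00
      vertex 0.00 0.00 0.00
    endloop
  endfacet
  facet normal 0.0000 0.0000 -1.0000
    outer loop
      vertex 0.00 19.00 0.00
      vertex 15.00 19.00 0.00
      vertex 0.00 0.00 0.00
    endloop
  endfacet
  facet normal 0.0000 -1.0000 0.0000
    outer loop
      vertex 0.00 0.00 0.00
      vertex 15.00 0.00 0.00
      vertex 15.00 0.00 16.00
    endloop
  endfacet
  facet normal 0.0000 -1.0000 0.0000
    outer loop
      vertex 0.00 0.00 0.00
      vertex 15.00 0.00 16.00
      vertex 0.00 0.00 16.00
    endloop
  endfacet
  facet normal 0.0000 0.6441 0.7649
    outer loop
      vertex 0.00 0.00 16.00
      vertex 15.00 0.00 16.00
      vertex 15.00 19.00 0.00
    endloop
  endfacet
  facet normal 0.0000 0.6441 0.7649
    outer loop
      vertex 0.00 0.00 16.00
      vertex 15.00 19.00 0.00
      vertex 0.00 19.00 0.00
    endloop
  endfacet
  facet normal -1.0000 0.0000 0.0000
    outer loop
      vertex 0.00 0.00 16.00
      vertex 0.00 19.00 0.00
      vertex 0.00 0.00 0.00
    endloop
  endfacet
  facet normal 1.0000 0.0000 0.0000
    outer loop
      vertex 15.00 0.00 0.00
      vertex 15.00 19.00 0.00
      vertex 15.00 0.00 16.00
    endloop
  endfacet
endsolid part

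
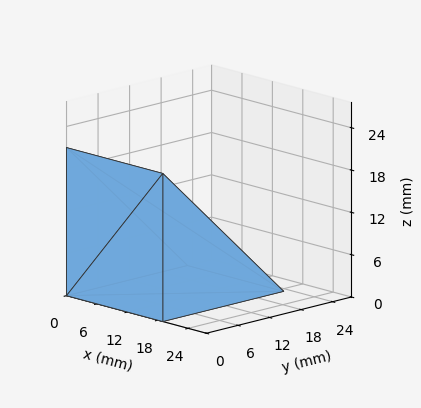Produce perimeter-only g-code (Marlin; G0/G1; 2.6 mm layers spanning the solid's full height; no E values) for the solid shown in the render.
Reading the render: the shape is a wedge (ramp): 19 × 23 mm base, rising to 21 mm along the y=0 edge and sloping linearly to z=0 at y=23 (dimensions read to the nearest mm from the axis ticks). For the g-code, the solid's height is divided into equal slices at the stated Δz and each level perimeter traced with G1 moves after a G0 lift.

; perimeter-only toolpath
G21 ; units = mm
G90 ; absolute positioning
G28 ; home
; layer 1
G0 Z2.6
G0 X0.0 Y0.0
G1 X19.0 Y0.0
G1 X19.0 Y20.1
G1 X0.0 Y20.1
G1 X0.0 Y0.0
; layer 2
G0 Z5.2
G0 X0.0 Y0.0
G1 X19.0 Y0.0
G1 X19.0 Y17.2
G1 X0.0 Y17.2
G1 X0.0 Y0.0
; layer 3
G0 Z7.9
G0 X0.0 Y0.0
G1 X19.0 Y0.0
G1 X19.0 Y14.4
G1 X0.0 Y14.4
G1 X0.0 Y0.0
; layer 4
G0 Z10.5
G0 X0.0 Y0.0
G1 X19.0 Y0.0
G1 X19.0 Y11.5
G1 X0.0 Y11.5
G1 X0.0 Y0.0
; layer 5
G0 Z13.1
G0 X0.0 Y0.0
G1 X19.0 Y0.0
G1 X19.0 Y8.6
G1 X0.0 Y8.6
G1 X0.0 Y0.0
; layer 6
G0 Z15.8
G0 X0.0 Y0.0
G1 X19.0 Y0.0
G1 X19.0 Y5.8
G1 X0.0 Y5.8
G1 X0.0 Y0.0
; layer 7
G0 Z18.4
G0 X0.0 Y0.0
G1 X19.0 Y0.0
G1 X19.0 Y2.9
G1 X0.0 Y2.9
G1 X0.0 Y0.0
M2 ; end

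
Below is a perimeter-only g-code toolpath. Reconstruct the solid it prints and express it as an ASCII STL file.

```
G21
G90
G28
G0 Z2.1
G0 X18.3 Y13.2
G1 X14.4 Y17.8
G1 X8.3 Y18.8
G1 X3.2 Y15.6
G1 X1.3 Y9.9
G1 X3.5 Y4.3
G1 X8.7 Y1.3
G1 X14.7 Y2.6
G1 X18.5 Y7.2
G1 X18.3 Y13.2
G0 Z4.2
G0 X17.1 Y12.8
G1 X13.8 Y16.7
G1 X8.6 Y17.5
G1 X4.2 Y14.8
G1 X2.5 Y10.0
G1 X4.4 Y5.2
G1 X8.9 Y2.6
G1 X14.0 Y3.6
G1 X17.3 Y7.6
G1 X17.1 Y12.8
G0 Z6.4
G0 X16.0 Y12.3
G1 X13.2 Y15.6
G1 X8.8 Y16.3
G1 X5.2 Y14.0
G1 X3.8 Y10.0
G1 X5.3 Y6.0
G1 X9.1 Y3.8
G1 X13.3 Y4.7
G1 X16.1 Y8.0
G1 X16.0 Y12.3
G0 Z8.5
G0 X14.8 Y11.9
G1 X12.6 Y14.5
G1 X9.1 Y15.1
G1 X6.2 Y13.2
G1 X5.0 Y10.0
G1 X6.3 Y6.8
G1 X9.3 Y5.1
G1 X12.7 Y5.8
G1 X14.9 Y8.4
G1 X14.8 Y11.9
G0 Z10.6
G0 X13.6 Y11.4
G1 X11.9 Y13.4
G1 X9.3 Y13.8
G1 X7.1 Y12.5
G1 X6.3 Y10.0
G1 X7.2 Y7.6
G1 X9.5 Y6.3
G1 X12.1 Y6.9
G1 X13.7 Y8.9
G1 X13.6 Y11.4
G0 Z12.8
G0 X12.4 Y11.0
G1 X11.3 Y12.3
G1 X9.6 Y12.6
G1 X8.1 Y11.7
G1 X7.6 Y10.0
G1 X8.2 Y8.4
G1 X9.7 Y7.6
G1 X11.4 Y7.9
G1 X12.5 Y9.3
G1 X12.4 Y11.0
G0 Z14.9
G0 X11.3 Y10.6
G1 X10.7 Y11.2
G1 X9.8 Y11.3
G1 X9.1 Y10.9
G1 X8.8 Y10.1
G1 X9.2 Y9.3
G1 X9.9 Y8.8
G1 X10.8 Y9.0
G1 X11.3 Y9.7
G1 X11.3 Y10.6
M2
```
solid part
  facet normal 0.0000 0.0000 -1.0000
    outer loop
      vertex 8.1 20.0 0.0
      vertex 15.0 18.9 0.0
      vertex 19.5 13.7 0.0
    endloop
  endfacet
  facet normal 0.0000 0.0000 -1.0000
    outer loop
      vertex 2.2 16.4 0.0
      vertex 8.1 20.0 0.0
      vertex 19.5 13.7 0.0
    endloop
  endfacet
  facet normal 0.0000 0.0000 -1.0000
    outer loop
      vertex 0.0 9.9 0.0
      vertex 2.2 16.4 0.0
      vertex 19.5 13.7 0.0
    endloop
  endfacet
  facet normal 0.0000 0.0000 -1.0000
    outer loop
      vertex 2.5 3.5 0.0
      vertex 0.0 9.9 0.0
      vertex 19.5 13.7 0.0
    endloop
  endfacet
  facet normal 0.0000 0.0000 -1.0000
    outer loop
      vertex 8.5 0.1 0.0
      vertex 2.5 3.5 0.0
      vertex 19.5 13.7 0.0
    endloop
  endfacet
  facet normal 0.0000 0.0000 -1.0000
    outer loop
      vertex 15.3 1.5 0.0
      vertex 8.5 0.1 0.0
      vertex 19.5 13.7 0.0
    endloop
  endfacet
  facet normal 0.0000 0.0000 -1.0000
    outer loop
      vertex 19.7 6.8 0.0
      vertex 15.3 1.5 0.0
      vertex 19.5 13.7 0.0
    endloop
  endfacet
  facet normal 0.6607 0.5718 0.4864
    outer loop
      vertex 19.5 13.7 0.0
      vertex 15.0 18.9 0.0
      vertex 10.1 10.1 17.0
    endloop
  endfacet
  facet normal 0.1376 0.8629 0.4863
    outer loop
      vertex 15.0 18.9 0.0
      vertex 8.1 20.0 0.0
      vertex 10.1 10.1 17.0
    endloop
  endfacet
  facet normal -0.4548 0.7453 0.4875
    outer loop
      vertex 8.1 20.0 0.0
      vertex 2.2 16.4 0.0
      vertex 10.1 10.1 17.0
    endloop
  endfacet
  facet normal -0.8268 0.2798 0.4879
    outer loop
      vertex 2.2 16.4 0.0
      vertex 0.0 9.9 0.0
      vertex 10.1 10.1 17.0
    endloop
  endfacet
  facet normal -0.8135 -0.3178 0.4871
    outer loop
      vertex 0.0 9.9 0.0
      vertex 2.5 3.5 0.0
      vertex 10.1 10.1 17.0
    endloop
  endfacet
  facet normal -0.4305 -0.7597 0.4874
    outer loop
      vertex 2.5 3.5 0.0
      vertex 8.5 0.1 0.0
      vertex 10.1 10.1 17.0
    endloop
  endfacet
  facet normal 0.1762 -0.8556 0.4867
    outer loop
      vertex 8.5 0.1 0.0
      vertex 15.3 1.5 0.0
      vertex 10.1 10.1 17.0
    endloop
  endfacet
  facet normal 0.6717 -0.5577 0.4876
    outer loop
      vertex 15.3 1.5 0.0
      vertex 19.7 6.8 0.0
      vertex 10.1 10.1 17.0
    endloop
  endfacet
  facet normal 0.8726 0.0253 0.4878
    outer loop
      vertex 19.7 6.8 0.0
      vertex 19.5 13.7 0.0
      vertex 10.1 10.1 17.0
    endloop
  endfacet
endsolid part

The G0 Z moves step by Δz≈2.1 mm. The G1 loops shrink linearly with z, so the solid tapers from its base footprint up to z≈17. Closing with a flat bottom cap and the tapered top and triangulating gives 16 facets — a regular 9-sided pyramid, base circumscribed radius ≈ 10.1 mm, apex at z ≈ 17 mm.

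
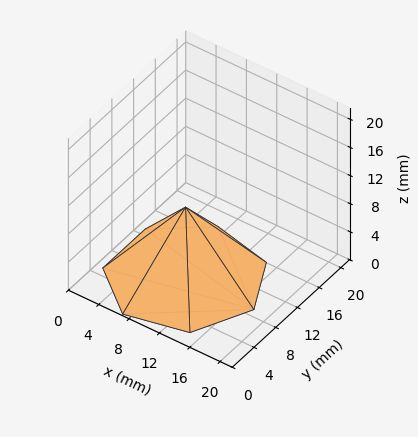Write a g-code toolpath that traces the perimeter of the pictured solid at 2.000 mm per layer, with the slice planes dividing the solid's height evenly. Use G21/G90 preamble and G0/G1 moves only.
Reading the render: the shape is a regular 7-sided pyramid, base circumscribed radius ≈ 9 mm, apex at z ≈ 10 mm (dimensions read to the nearest mm from the axis ticks). For the g-code, the solid's height is divided into equal slices at the stated Δz and each level perimeter traced with G1 moves after a G0 lift.

; perimeter-only toolpath
G21 ; units = mm
G90 ; absolute positioning
G28 ; home
; layer 1
G0 Z2.000
G0 X16.200 Y9.000
G1 X13.489 Y14.629
G1 X7.398 Y16.019
G1 X2.513 Y12.124
G1 X2.513 Y5.876
G1 X7.398 Y1.981
G1 X13.489 Y3.371
G1 X16.200 Y9.000
; layer 2
G0 Z4.000
G0 X14.400 Y9.000
G1 X12.367 Y13.222
G1 X7.798 Y14.264
G1 X4.135 Y11.343
G1 X4.135 Y6.657
G1 X7.798 Y3.736
G1 X12.367 Y4.778
G1 X14.400 Y9.000
; layer 3
G0 Z6.000
G0 X12.600 Y9.000
G1 X11.244 Y11.814
G1 X8.199 Y12.510
G1 X5.756 Y10.562
G1 X5.756 Y7.438
G1 X8.199 Y5.490
G1 X11.244 Y6.186
G1 X12.600 Y9.000
; layer 4
G0 Z8.000
G0 X10.800 Y9.000
G1 X10.122 Y10.407
G1 X8.599 Y10.755
G1 X7.378 Y9.781
G1 X7.378 Y8.219
G1 X8.599 Y7.245
G1 X10.122 Y7.593
G1 X10.800 Y9.000
M2 ; end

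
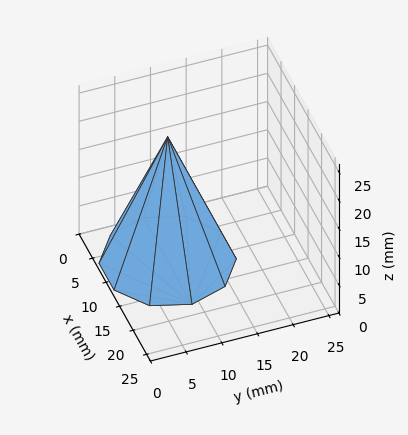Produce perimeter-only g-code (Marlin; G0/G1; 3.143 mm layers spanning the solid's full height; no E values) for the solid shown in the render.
Reading the render: the shape is a regular 10-sided pyramid, base circumscribed radius ≈ 9 mm, apex at z ≈ 22 mm (dimensions read to the nearest mm from the axis ticks). For the g-code, the solid's height is divided into equal slices at the stated Δz and each level perimeter traced with G1 moves after a G0 lift.

; perimeter-only toolpath
G21 ; units = mm
G90 ; absolute positioning
G28 ; home
; layer 1
G0 Z3.143
G0 X16.714 Y9.000
G1 X15.241 Y13.534
G1 X11.384 Y16.337
G1 X6.616 Y16.337
G1 X2.759 Y13.534
G1 X1.286 Y9.000
G1 X2.759 Y4.466
G1 X6.616 Y1.663
G1 X11.384 Y1.663
G1 X15.241 Y4.466
G1 X16.714 Y9.000
; layer 2
G0 Z6.286
G0 X15.429 Y9.000
G1 X14.201 Y12.779
G1 X10.986 Y15.114
G1 X7.014 Y15.114
G1 X3.799 Y12.779
G1 X2.571 Y9.000
G1 X3.799 Y5.221
G1 X7.014 Y2.886
G1 X10.986 Y2.886
G1 X14.201 Y5.221
G1 X15.429 Y9.000
; layer 3
G0 Z9.429
G0 X14.143 Y9.000
G1 X13.161 Y12.023
G1 X10.589 Y13.891
G1 X7.411 Y13.891
G1 X4.839 Y12.023
G1 X3.857 Y9.000
G1 X4.839 Y5.977
G1 X7.411 Y4.109
G1 X10.589 Y4.109
G1 X13.161 Y5.977
G1 X14.143 Y9.000
; layer 4
G0 Z12.571
G0 X12.857 Y9.000
G1 X12.120 Y11.267
G1 X10.192 Y12.669
G1 X7.808 Y12.669
G1 X5.880 Y11.267
G1 X5.143 Y9.000
G1 X5.880 Y6.733
G1 X7.808 Y5.331
G1 X10.192 Y5.331
G1 X12.120 Y6.733
G1 X12.857 Y9.000
; layer 5
G0 Z15.714
G0 X11.571 Y9.000
G1 X11.080 Y10.511
G1 X9.795 Y11.446
G1 X8.205 Y11.446
G1 X6.920 Y10.511
G1 X6.429 Y9.000
G1 X6.920 Y7.489
G1 X8.205 Y6.554
G1 X9.795 Y6.554
G1 X11.080 Y7.489
G1 X11.571 Y9.000
; layer 6
G0 Z18.857
G0 X10.286 Y9.000
G1 X10.040 Y9.756
G1 X9.397 Y10.223
G1 X8.603 Y10.223
G1 X7.960 Y9.756
G1 X7.714 Y9.000
G1 X7.960 Y8.244
G1 X8.603 Y7.777
G1 X9.397 Y7.777
G1 X10.040 Y8.244
G1 X10.286 Y9.000
M2 ; end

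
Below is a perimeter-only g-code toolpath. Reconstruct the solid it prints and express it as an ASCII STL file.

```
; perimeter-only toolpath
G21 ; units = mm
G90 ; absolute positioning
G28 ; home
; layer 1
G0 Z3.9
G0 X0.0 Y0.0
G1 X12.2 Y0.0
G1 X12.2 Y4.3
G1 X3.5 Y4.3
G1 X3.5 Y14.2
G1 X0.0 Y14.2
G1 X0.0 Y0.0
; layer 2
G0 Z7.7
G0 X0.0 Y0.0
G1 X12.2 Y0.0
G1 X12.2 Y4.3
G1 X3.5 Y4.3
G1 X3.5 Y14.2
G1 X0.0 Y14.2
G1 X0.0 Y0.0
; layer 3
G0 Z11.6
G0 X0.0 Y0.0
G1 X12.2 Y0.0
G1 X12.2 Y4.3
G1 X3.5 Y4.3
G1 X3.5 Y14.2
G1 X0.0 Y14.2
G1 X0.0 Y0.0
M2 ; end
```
solid part
  facet normal 0.0000 0.0000 -1.0000
    outer loop
      vertex 12.2 4.3 0.0
      vertex 12.2 0.0 0.0
      vertex 0.0 0.0 0.0
    endloop
  endfacet
  facet normal 0.0000 0.0000 -1.0000
    outer loop
      vertex 3.5 4.3 0.0
      vertex 12.2 4.3 0.0
      vertex 0.0 0.0 0.0
    endloop
  endfacet
  facet normal 0.0000 0.0000 -1.0000
    outer loop
      vertex 3.5 14.2 0.0
      vertex 3.5 4.3 0.0
      vertex 0.0 0.0 0.0
    endloop
  endfacet
  facet normal 0.0000 0.0000 -1.0000
    outer loop
      vertex 0.0 14.2 0.0
      vertex 3.5 14.2 0.0
      vertex 0.0 0.0 0.0
    endloop
  endfacet
  facet normal 0.0000 0.0000 1.0000
    outer loop
      vertex 0.0 0.0 11.6
      vertex 12.2 0.0 11.6
      vertex 12.2 4.3 11.6
    endloop
  endfacet
  facet normal 0.0000 0.0000 1.0000
    outer loop
      vertex 0.0 0.0 11.6
      vertex 12.2 4.3 11.6
      vertex 3.5 4.3 11.6
    endloop
  endfacet
  facet normal 0.0000 0.0000 1.0000
    outer loop
      vertex 0.0 0.0 11.6
      vertex 3.5 4.3 11.6
      vertex 3.5 14.2 11.6
    endloop
  endfacet
  facet normal 0.0000 0.0000 1.0000
    outer loop
      vertex 0.0 0.0 11.6
      vertex 3.5 14.2 11.6
      vertex 0.0 14.2 11.6
    endloop
  endfacet
  facet normal 0.0000 -1.0000 0.0000
    outer loop
      vertex 0.0 0.0 0.0
      vertex 12.2 0.0 0.0
      vertex 12.2 0.0 11.6
    endloop
  endfacet
  facet normal 0.0000 -1.0000 0.0000
    outer loop
      vertex 0.0 0.0 0.0
      vertex 12.2 0.0 11.6
      vertex 0.0 0.0 11.6
    endloop
  endfacet
  facet normal 1.0000 0.0000 0.0000
    outer loop
      vertex 12.2 0.0 0.0
      vertex 12.2 4.3 0.0
      vertex 12.2 4.3 11.6
    endloop
  endfacet
  facet normal 1.0000 0.0000 0.0000
    outer loop
      vertex 12.2 0.0 0.0
      vertex 12.2 4.3 11.6
      vertex 12.2 0.0 11.6
    endloop
  endfacet
  facet normal 0.0000 1.0000 0.0000
    outer loop
      vertex 12.2 4.3 0.0
      vertex 3.5 4.3 0.0
      vertex 3.5 4.3 11.6
    endloop
  endfacet
  facet normal 0.0000 1.0000 0.0000
    outer loop
      vertex 12.2 4.3 0.0
      vertex 3.5 4.3 11.6
      vertex 12.2 4.3 11.6
    endloop
  endfacet
  facet normal 1.0000 0.0000 0.0000
    outer loop
      vertex 3.5 4.3 0.0
      vertex 3.5 14.2 0.0
      vertex 3.5 14.2 11.6
    endloop
  endfacet
  facet normal 1.0000 0.0000 0.0000
    outer loop
      vertex 3.5 4.3 0.0
      vertex 3.5 14.2 11.6
      vertex 3.5 4.3 11.6
    endloop
  endfacet
  facet normal 0.0000 1.0000 0.0000
    outer loop
      vertex 3.5 14.2 0.0
      vertex 0.0 14.2 0.0
      vertex 0.0 14.2 11.6
    endloop
  endfacet
  facet normal 0.0000 1.0000 0.0000
    outer loop
      vertex 3.5 14.2 0.0
      vertex 0.0 14.2 11.6
      vertex 3.5 14.2 11.6
    endloop
  endfacet
  facet normal -1.0000 0.0000 0.0000
    outer loop
      vertex 0.0 14.2 0.0
      vertex 0.0 0.0 0.0
      vertex 0.0 0.0 11.6
    endloop
  endfacet
  facet normal -1.0000 0.0000 0.0000
    outer loop
      vertex 0.0 14.2 0.0
      vertex 0.0 0.0 11.6
      vertex 0.0 14.2 11.6
    endloop
  endfacet
endsolid part

The G0 Z moves step by Δz≈3.9 mm. Every layer's G1 loop is the same polygon, so the solid is a straight extrusion of it from z=0 to z≈11.6. Closing with flat bottom and top caps and triangulating gives 20 facets — an L-shaped prism: outer 12.2 × 14.2 mm, arm thicknesses ≈ 4.3 mm (horizontal) and 3.5 mm (vertical), extruded 11.6 mm in z.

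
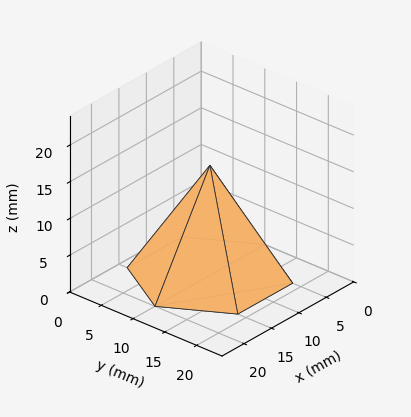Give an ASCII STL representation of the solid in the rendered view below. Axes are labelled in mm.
Reading the render: the shape is a regular 6-sided pyramid, base circumscribed radius ≈ 10 mm, apex at z ≈ 15 mm (dimensions read to the nearest mm from the axis ticks). For the STL, each face is triangulated and given an outward normal.

solid part
  facet normal 0.0000 0.0000 -1.0000
    outer loop
      vertex 5.0 18.7 0.0
      vertex 15.0 18.7 0.0
      vertex 20.0 10.0 0.0
    endloop
  endfacet
  facet normal 0.0000 0.0000 -1.0000
    outer loop
      vertex 0.0 10.0 0.0
      vertex 5.0 18.7 0.0
      vertex 20.0 10.0 0.0
    endloop
  endfacet
  facet normal 0.0000 0.0000 -1.0000
    outer loop
      vertex 5.0 1.3 0.0
      vertex 0.0 10.0 0.0
      vertex 20.0 10.0 0.0
    endloop
  endfacet
  facet normal 0.0000 0.0000 -1.0000
    outer loop
      vertex 15.0 1.3 0.0
      vertex 5.0 1.3 0.0
      vertex 20.0 10.0 0.0
    endloop
  endfacet
  facet normal 0.7506 0.4314 0.5004
    outer loop
      vertex 20.0 10.0 0.0
      vertex 15.0 18.7 0.0
      vertex 10.0 10.0 15.0
    endloop
  endfacet
  facet normal 0.0000 0.8650 0.5017
    outer loop
      vertex 15.0 18.7 0.0
      vertex 5.0 18.7 0.0
      vertex 10.0 10.0 15.0
    endloop
  endfacet
  facet normal -0.7506 0.4314 0.5004
    outer loop
      vertex 5.0 18.7 0.0
      vertex 0.0 10.0 0.0
      vertex 10.0 10.0 15.0
    endloop
  endfacet
  facet normal -0.7506 -0.4314 0.5004
    outer loop
      vertex 0.0 10.0 0.0
      vertex 5.0 1.3 0.0
      vertex 10.0 10.0 15.0
    endloop
  endfacet
  facet normal 0.0000 -0.8650 0.5017
    outer loop
      vertex 5.0 1.3 0.0
      vertex 15.0 1.3 0.0
      vertex 10.0 10.0 15.0
    endloop
  endfacet
  facet normal 0.7506 -0.4314 0.5004
    outer loop
      vertex 15.0 1.3 0.0
      vertex 20.0 10.0 0.0
      vertex 10.0 10.0 15.0
    endloop
  endfacet
endsolid part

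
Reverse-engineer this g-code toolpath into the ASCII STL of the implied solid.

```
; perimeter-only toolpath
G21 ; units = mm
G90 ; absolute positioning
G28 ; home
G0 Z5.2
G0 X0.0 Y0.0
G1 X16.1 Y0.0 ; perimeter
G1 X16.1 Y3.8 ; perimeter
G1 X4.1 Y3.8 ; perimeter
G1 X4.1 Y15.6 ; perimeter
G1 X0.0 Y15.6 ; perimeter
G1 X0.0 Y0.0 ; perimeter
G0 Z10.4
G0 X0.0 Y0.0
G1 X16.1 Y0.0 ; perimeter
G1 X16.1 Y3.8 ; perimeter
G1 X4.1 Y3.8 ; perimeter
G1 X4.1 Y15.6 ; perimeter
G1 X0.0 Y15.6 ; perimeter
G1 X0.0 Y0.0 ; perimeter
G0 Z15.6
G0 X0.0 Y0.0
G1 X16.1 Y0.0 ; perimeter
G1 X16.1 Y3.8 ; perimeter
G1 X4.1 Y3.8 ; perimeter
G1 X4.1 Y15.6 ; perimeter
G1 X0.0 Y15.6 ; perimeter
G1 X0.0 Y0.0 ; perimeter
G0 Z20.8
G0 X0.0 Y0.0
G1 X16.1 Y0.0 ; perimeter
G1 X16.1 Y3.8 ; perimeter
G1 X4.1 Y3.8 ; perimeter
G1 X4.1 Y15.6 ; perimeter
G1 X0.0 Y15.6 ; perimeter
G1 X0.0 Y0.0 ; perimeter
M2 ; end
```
solid part
  facet normal 0.0000 0.0000 -1.0000
    outer loop
      vertex 16.1 3.8 0.0
      vertex 16.1 0.0 0.0
      vertex 0.0 0.0 0.0
    endloop
  endfacet
  facet normal 0.0000 0.0000 -1.0000
    outer loop
      vertex 4.1 3.8 0.0
      vertex 16.1 3.8 0.0
      vertex 0.0 0.0 0.0
    endloop
  endfacet
  facet normal 0.0000 0.0000 -1.0000
    outer loop
      vertex 4.1 15.6 0.0
      vertex 4.1 3.8 0.0
      vertex 0.0 0.0 0.0
    endloop
  endfacet
  facet normal 0.0000 0.0000 -1.0000
    outer loop
      vertex 0.0 15.6 0.0
      vertex 4.1 15.6 0.0
      vertex 0.0 0.0 0.0
    endloop
  endfacet
  facet normal 0.0000 0.0000 1.0000
    outer loop
      vertex 0.0 0.0 20.8
      vertex 16.1 0.0 20.8
      vertex 16.1 3.8 20.8
    endloop
  endfacet
  facet normal 0.0000 0.0000 1.0000
    outer loop
      vertex 0.0 0.0 20.8
      vertex 16.1 3.8 20.8
      vertex 4.1 3.8 20.8
    endloop
  endfacet
  facet normal 0.0000 0.0000 1.0000
    outer loop
      vertex 0.0 0.0 20.8
      vertex 4.1 3.8 20.8
      vertex 4.1 15.6 20.8
    endloop
  endfacet
  facet normal 0.0000 0.0000 1.0000
    outer loop
      vertex 0.0 0.0 20.8
      vertex 4.1 15.6 20.8
      vertex 0.0 15.6 20.8
    endloop
  endfacet
  facet normal 0.0000 -1.0000 0.0000
    outer loop
      vertex 0.0 0.0 0.0
      vertex 16.1 0.0 0.0
      vertex 16.1 0.0 20.8
    endloop
  endfacet
  facet normal 0.0000 -1.0000 0.0000
    outer loop
      vertex 0.0 0.0 0.0
      vertex 16.1 0.0 20.8
      vertex 0.0 0.0 20.8
    endloop
  endfacet
  facet normal 1.0000 0.0000 0.0000
    outer loop
      vertex 16.1 0.0 0.0
      vertex 16.1 3.8 0.0
      vertex 16.1 3.8 20.8
    endloop
  endfacet
  facet normal 1.0000 0.0000 0.0000
    outer loop
      vertex 16.1 0.0 0.0
      vertex 16.1 3.8 20.8
      vertex 16.1 0.0 20.8
    endloop
  endfacet
  facet normal 0.0000 1.0000 0.0000
    outer loop
      vertex 16.1 3.8 0.0
      vertex 4.1 3.8 0.0
      vertex 4.1 3.8 20.8
    endloop
  endfacet
  facet normal 0.0000 1.0000 0.0000
    outer loop
      vertex 16.1 3.8 0.0
      vertex 4.1 3.8 20.8
      vertex 16.1 3.8 20.8
    endloop
  endfacet
  facet normal 1.0000 0.0000 0.0000
    outer loop
      vertex 4.1 3.8 0.0
      vertex 4.1 15.6 0.0
      vertex 4.1 15.6 20.8
    endloop
  endfacet
  facet normal 1.0000 0.0000 0.0000
    outer loop
      vertex 4.1 3.8 0.0
      vertex 4.1 15.6 20.8
      vertex 4.1 3.8 20.8
    endloop
  endfacet
  facet normal 0.0000 1.0000 0.0000
    outer loop
      vertex 4.1 15.6 0.0
      vertex 0.0 15.6 0.0
      vertex 0.0 15.6 20.8
    endloop
  endfacet
  facet normal 0.0000 1.0000 0.0000
    outer loop
      vertex 4.1 15.6 0.0
      vertex 0.0 15.6 20.8
      vertex 4.1 15.6 20.8
    endloop
  endfacet
  facet normal -1.0000 0.0000 0.0000
    outer loop
      vertex 0.0 15.6 0.0
      vertex 0.0 0.0 0.0
      vertex 0.0 0.0 20.8
    endloop
  endfacet
  facet normal -1.0000 0.0000 0.0000
    outer loop
      vertex 0.0 15.6 0.0
      vertex 0.0 0.0 20.8
      vertex 0.0 15.6 20.8
    endloop
  endfacet
endsolid part

The G0 Z moves step by Δz≈5.2 mm. Every layer's G1 loop is the same polygon, so the solid is a straight extrusion of it from z=0 to z≈20.8. Closing with flat bottom and top caps and triangulating gives 20 facets — an L-shaped prism: outer 16.1 × 15.6 mm, arm thicknesses ≈ 3.8 mm (horizontal) and 4.1 mm (vertical), extruded 20.8 mm in z.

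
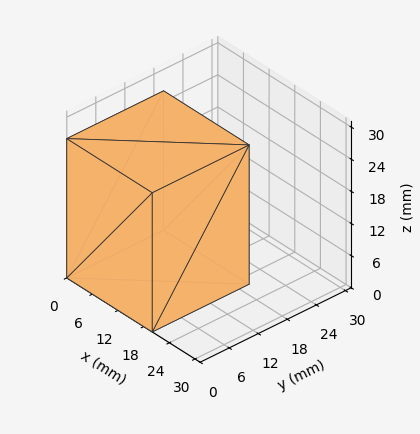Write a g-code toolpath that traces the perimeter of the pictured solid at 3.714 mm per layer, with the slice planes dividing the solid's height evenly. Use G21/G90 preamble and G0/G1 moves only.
Reading the render: the shape is a rectangular box, roughly 20 × 20 mm footprint and 26 mm tall (dimensions read to the nearest mm from the axis ticks). For the g-code, the solid's height is divided into equal slices at the stated Δz and each level perimeter traced with G1 moves after a G0 lift.

; perimeter-only toolpath
G21 ; units = mm
G90 ; absolute positioning
G28 ; home
; layer 1
G0 Z3.714
G0 X0.000 Y0.000
G1 X20.000 Y0.000
G1 X20.000 Y20.000
G1 X0.000 Y20.000
G1 X0.000 Y0.000
; layer 2
G0 Z7.429
G0 X0.000 Y0.000
G1 X20.000 Y0.000
G1 X20.000 Y20.000
G1 X0.000 Y20.000
G1 X0.000 Y0.000
; layer 3
G0 Z11.143
G0 X0.000 Y0.000
G1 X20.000 Y0.000
G1 X20.000 Y20.000
G1 X0.000 Y20.000
G1 X0.000 Y0.000
; layer 4
G0 Z14.857
G0 X0.000 Y0.000
G1 X20.000 Y0.000
G1 X20.000 Y20.000
G1 X0.000 Y20.000
G1 X0.000 Y0.000
; layer 5
G0 Z18.571
G0 X0.000 Y0.000
G1 X20.000 Y0.000
G1 X20.000 Y20.000
G1 X0.000 Y20.000
G1 X0.000 Y0.000
; layer 6
G0 Z22.286
G0 X0.000 Y0.000
G1 X20.000 Y0.000
G1 X20.000 Y20.000
G1 X0.000 Y20.000
G1 X0.000 Y0.000
; layer 7
G0 Z26.000
G0 X0.000 Y0.000
G1 X20.000 Y0.000
G1 X20.000 Y20.000
G1 X0.000 Y20.000
G1 X0.000 Y0.000
M2 ; end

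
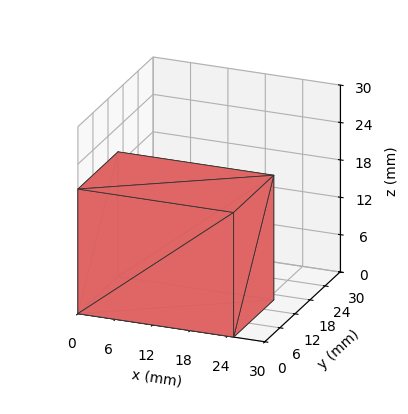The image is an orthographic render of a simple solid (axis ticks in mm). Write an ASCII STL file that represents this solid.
Reading the render: the shape is a rectangular box, roughly 25 × 16 mm footprint and 20 mm tall (dimensions read to the nearest mm from the axis ticks). For the STL, each face is triangulated and given an outward normal.

solid part
  facet normal 0.0000 0.0000 -1.0000
    outer loop
      vertex 25.0 16.0 0.0
      vertex 25.0 0.0 0.0
      vertex 0.0 0.0 0.0
    endloop
  endfacet
  facet normal 0.0000 0.0000 -1.0000
    outer loop
      vertex 0.0 16.0 0.0
      vertex 25.0 16.0 0.0
      vertex 0.0 0.0 0.0
    endloop
  endfacet
  facet normal 0.0000 0.0000 1.0000
    outer loop
      vertex 0.0 0.0 20.0
      vertex 25.0 0.0 20.0
      vertex 25.0 16.0 20.0
    endloop
  endfacet
  facet normal 0.0000 0.0000 1.0000
    outer loop
      vertex 0.0 0.0 20.0
      vertex 25.0 16.0 20.0
      vertex 0.0 16.0 20.0
    endloop
  endfacet
  facet normal 0.0000 -1.0000 0.0000
    outer loop
      vertex 0.0 0.0 0.0
      vertex 25.0 0.0 0.0
      vertex 25.0 0.0 20.0
    endloop
  endfacet
  facet normal 0.0000 -1.0000 0.0000
    outer loop
      vertex 0.0 0.0 0.0
      vertex 25.0 0.0 20.0
      vertex 0.0 0.0 20.0
    endloop
  endfacet
  facet normal 0.0000 1.0000 0.0000
    outer loop
      vertex 25.0 16.0 20.0
      vertex 25.0 16.0 0.0
      vertex 0.0 16.0 0.0
    endloop
  endfacet
  facet normal 0.0000 1.0000 0.0000
    outer loop
      vertex 0.0 16.0 20.0
      vertex 25.0 16.0 20.0
      vertex 0.0 16.0 0.0
    endloop
  endfacet
  facet normal -1.0000 0.0000 0.0000
    outer loop
      vertex 0.0 16.0 20.0
      vertex 0.0 16.0 0.0
      vertex 0.0 0.0 0.0
    endloop
  endfacet
  facet normal -1.0000 0.0000 0.0000
    outer loop
      vertex 0.0 0.0 20.0
      vertex 0.0 16.0 20.0
      vertex 0.0 0.0 0.0
    endloop
  endfacet
  facet normal 1.0000 0.0000 0.0000
    outer loop
      vertex 25.0 0.0 0.0
      vertex 25.0 16.0 0.0
      vertex 25.0 16.0 20.0
    endloop
  endfacet
  facet normal 1.0000 0.0000 0.0000
    outer loop
      vertex 25.0 0.0 0.0
      vertex 25.0 16.0 20.0
      vertex 25.0 0.0 20.0
    endloop
  endfacet
endsolid part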